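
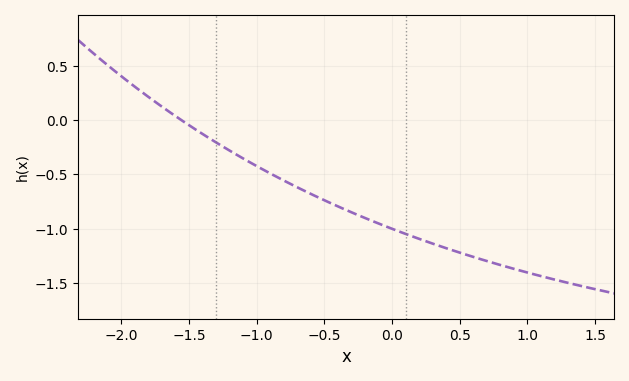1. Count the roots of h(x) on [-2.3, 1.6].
1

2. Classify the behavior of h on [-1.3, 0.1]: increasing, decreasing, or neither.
decreasing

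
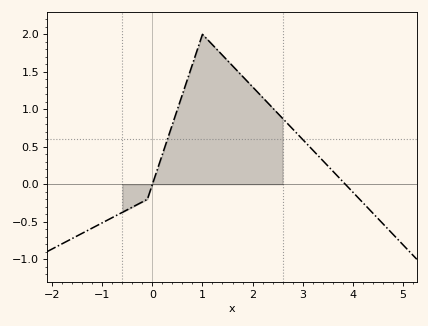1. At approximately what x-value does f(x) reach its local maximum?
1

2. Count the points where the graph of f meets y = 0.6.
2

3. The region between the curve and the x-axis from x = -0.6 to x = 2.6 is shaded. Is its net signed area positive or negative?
positive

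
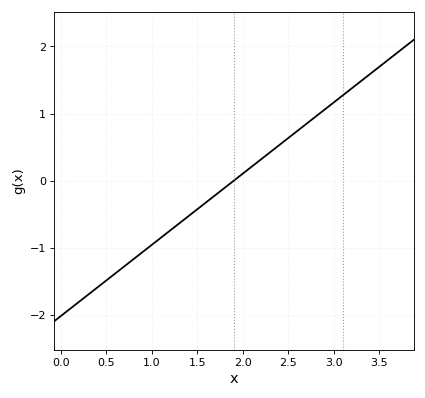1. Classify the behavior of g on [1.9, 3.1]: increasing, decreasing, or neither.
increasing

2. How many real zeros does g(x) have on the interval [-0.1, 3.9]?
1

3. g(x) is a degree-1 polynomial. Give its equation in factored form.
y = 1.06(x - 1.9)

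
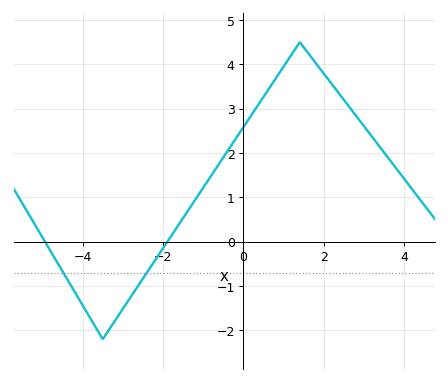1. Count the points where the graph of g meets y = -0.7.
2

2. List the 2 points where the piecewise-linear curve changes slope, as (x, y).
(-3.5, -2.2); (1.4, 4.5)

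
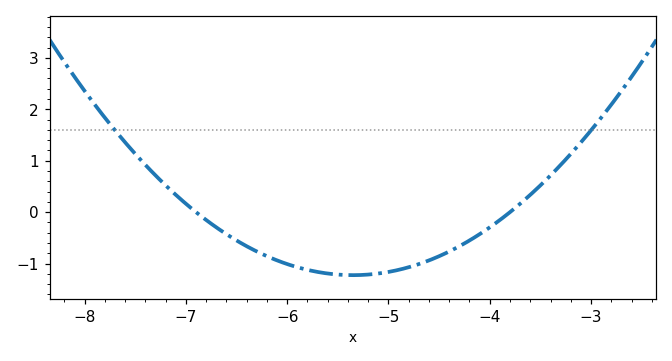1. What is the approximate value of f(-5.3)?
-1.22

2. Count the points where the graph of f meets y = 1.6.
2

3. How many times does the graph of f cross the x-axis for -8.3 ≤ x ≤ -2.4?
2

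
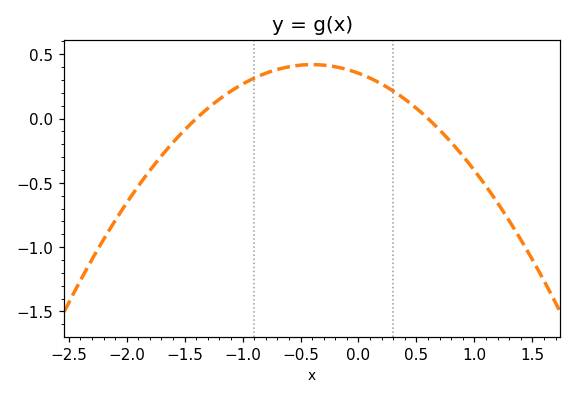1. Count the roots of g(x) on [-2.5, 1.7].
2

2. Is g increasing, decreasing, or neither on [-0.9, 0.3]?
neither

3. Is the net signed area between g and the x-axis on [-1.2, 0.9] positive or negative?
positive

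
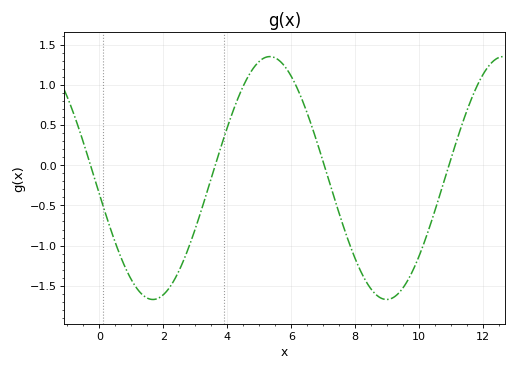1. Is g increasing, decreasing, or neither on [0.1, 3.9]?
neither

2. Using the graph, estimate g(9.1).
-1.66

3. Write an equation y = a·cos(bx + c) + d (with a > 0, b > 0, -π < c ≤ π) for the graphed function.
y = 1.51cos(0.86x + 1.7) - 0.16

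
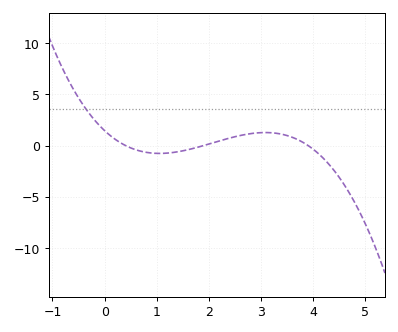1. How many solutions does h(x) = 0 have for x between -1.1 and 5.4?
3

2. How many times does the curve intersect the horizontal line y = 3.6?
1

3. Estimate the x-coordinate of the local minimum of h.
1.1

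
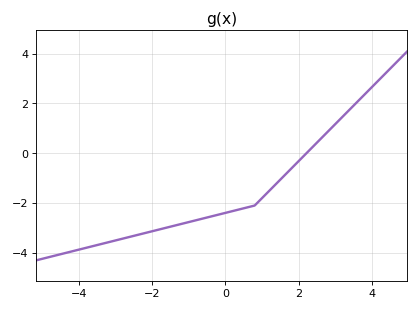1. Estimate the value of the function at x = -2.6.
-3.4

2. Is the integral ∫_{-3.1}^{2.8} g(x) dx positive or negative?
negative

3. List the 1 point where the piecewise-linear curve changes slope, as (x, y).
(0.8, -2.1)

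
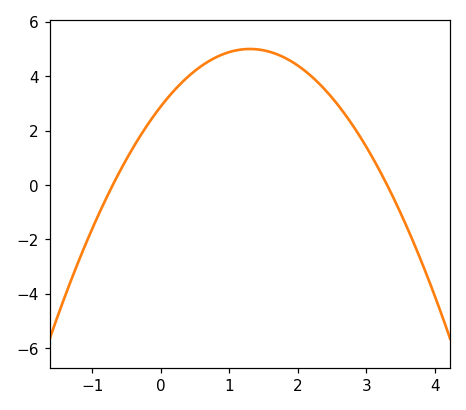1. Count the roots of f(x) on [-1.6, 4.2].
2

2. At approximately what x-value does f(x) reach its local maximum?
1.3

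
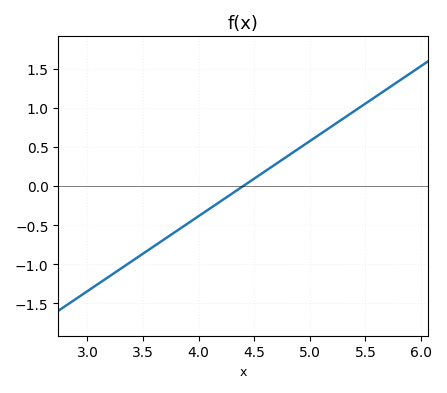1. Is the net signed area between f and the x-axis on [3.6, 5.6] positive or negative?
positive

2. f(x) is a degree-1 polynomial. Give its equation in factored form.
y = 0.96(x - 4.4)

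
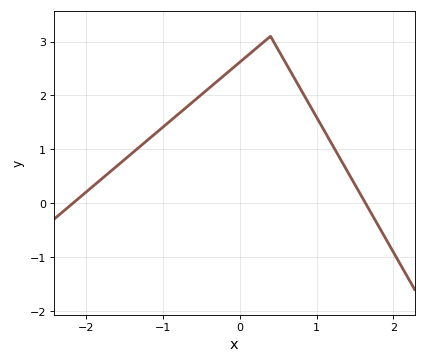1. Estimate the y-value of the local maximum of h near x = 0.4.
3.1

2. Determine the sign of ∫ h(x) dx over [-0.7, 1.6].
positive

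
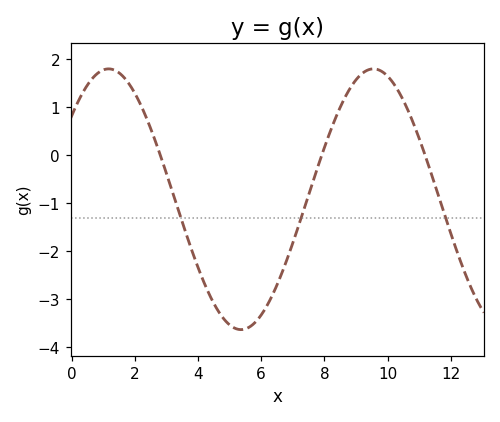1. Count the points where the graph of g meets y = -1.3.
3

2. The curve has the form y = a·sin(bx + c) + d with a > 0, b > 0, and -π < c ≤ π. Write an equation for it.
y = 2.71sin(0.75x + 0.69) - 0.92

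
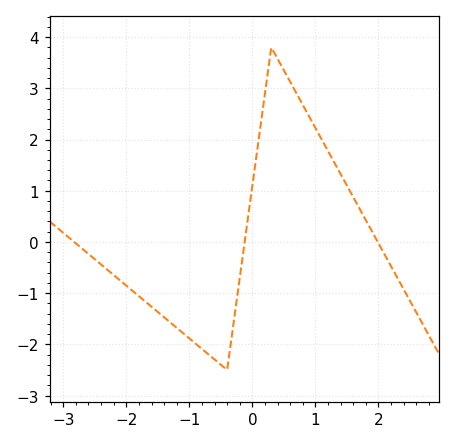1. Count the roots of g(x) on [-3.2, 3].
3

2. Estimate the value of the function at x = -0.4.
-2.5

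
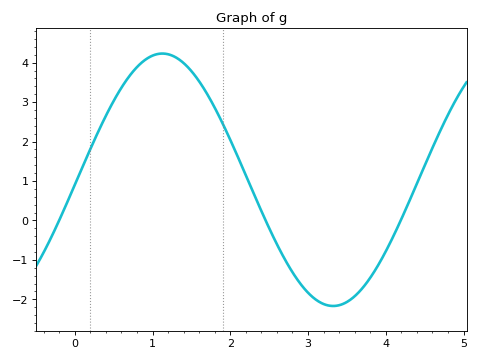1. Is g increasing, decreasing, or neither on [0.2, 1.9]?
neither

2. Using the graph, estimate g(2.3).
0.687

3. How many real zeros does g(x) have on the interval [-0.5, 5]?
3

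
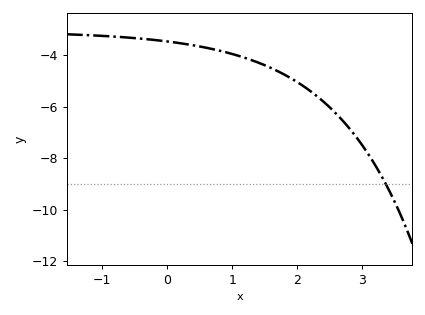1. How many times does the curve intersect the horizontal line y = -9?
1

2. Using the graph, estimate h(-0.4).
-3.4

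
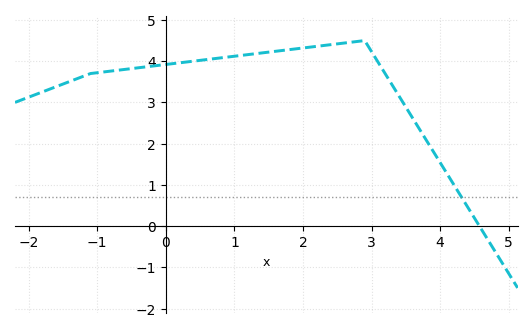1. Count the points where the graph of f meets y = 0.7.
1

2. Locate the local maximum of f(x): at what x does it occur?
2.9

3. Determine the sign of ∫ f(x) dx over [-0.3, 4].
positive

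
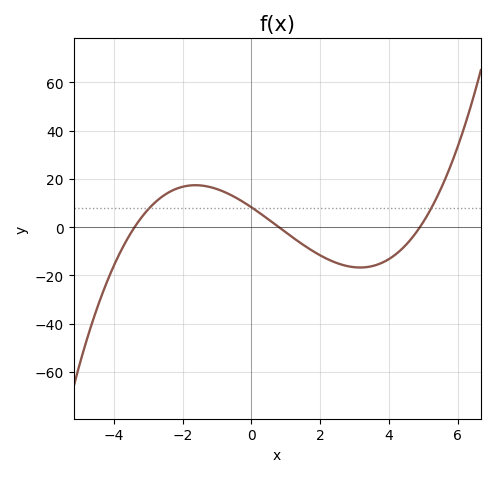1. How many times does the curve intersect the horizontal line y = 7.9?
3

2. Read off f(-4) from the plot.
-15.9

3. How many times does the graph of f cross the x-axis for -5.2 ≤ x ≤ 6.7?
3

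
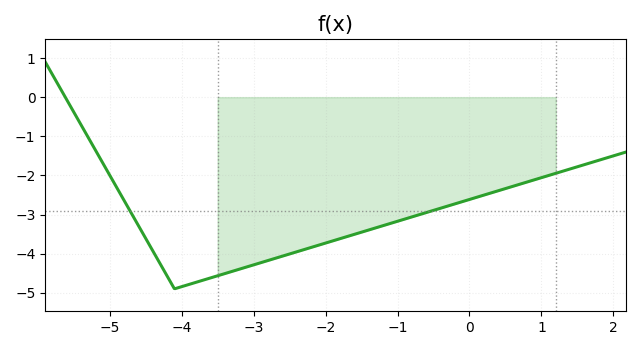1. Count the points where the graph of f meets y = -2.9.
2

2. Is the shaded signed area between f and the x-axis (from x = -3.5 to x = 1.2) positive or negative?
negative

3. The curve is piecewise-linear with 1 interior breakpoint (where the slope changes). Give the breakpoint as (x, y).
(-4.1, -4.9)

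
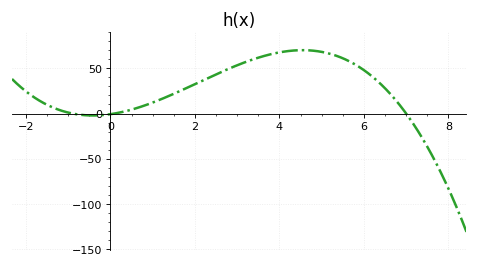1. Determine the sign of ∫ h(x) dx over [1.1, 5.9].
positive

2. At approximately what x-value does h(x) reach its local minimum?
-0.414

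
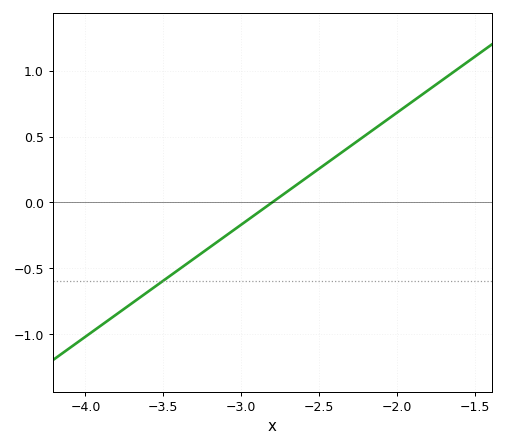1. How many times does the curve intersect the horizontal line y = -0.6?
1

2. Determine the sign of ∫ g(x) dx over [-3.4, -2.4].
negative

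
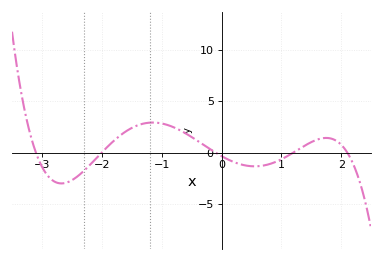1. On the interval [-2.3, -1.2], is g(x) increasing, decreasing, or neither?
increasing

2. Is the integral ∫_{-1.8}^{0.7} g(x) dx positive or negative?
positive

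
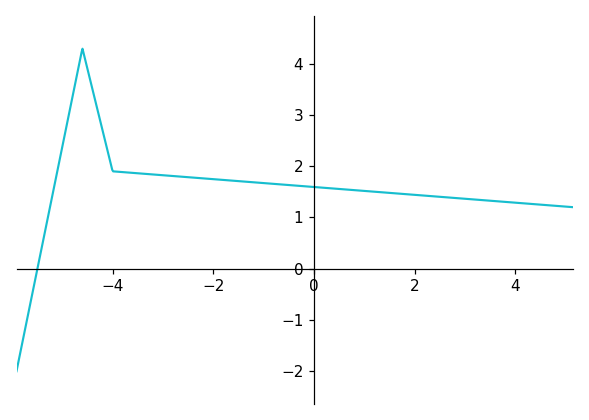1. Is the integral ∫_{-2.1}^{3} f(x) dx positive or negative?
positive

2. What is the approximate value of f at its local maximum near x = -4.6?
4.29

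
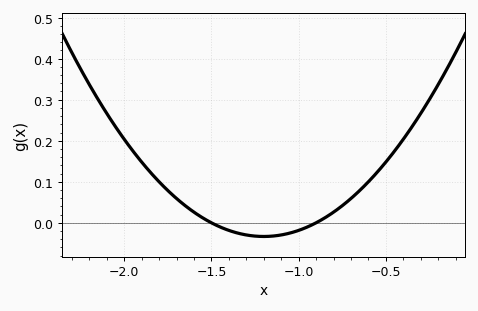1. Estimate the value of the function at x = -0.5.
0.15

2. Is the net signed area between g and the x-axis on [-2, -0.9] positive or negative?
positive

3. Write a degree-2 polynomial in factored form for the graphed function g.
y = 0.37(x + 1.5)(x + 0.9)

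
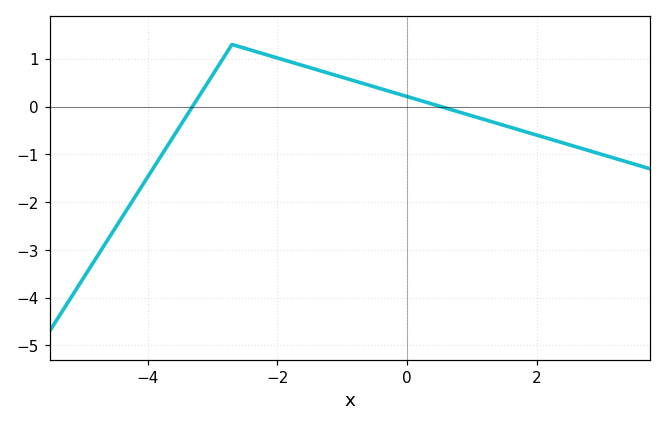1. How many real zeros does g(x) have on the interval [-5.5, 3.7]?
2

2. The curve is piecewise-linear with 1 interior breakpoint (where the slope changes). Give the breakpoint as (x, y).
(-2.7, 1.3)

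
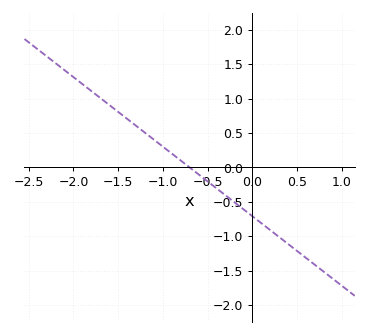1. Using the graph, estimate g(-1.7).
1.01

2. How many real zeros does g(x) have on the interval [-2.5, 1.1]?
1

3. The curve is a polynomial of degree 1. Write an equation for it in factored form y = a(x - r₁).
y = -1.01(x + 0.7)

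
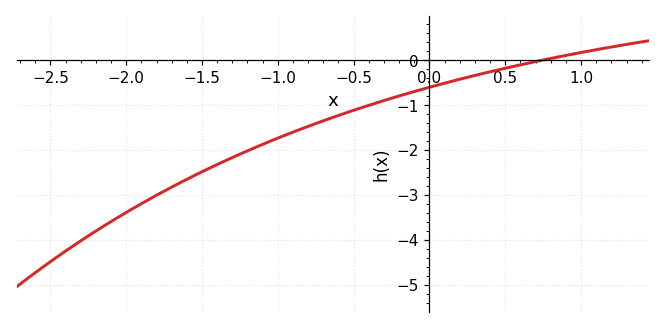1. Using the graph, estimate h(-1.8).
-3.01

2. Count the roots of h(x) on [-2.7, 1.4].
1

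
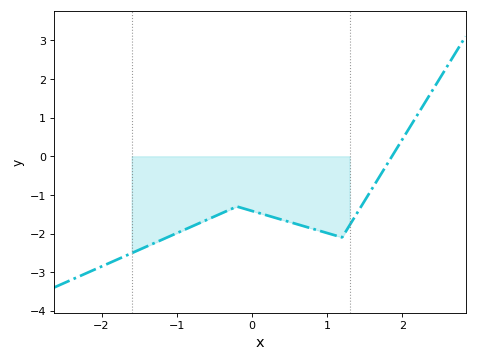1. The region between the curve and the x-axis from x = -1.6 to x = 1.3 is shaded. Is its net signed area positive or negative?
negative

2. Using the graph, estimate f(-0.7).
-1.7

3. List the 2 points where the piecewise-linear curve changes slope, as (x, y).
(-0.2, -1.3); (1.2, -2.1)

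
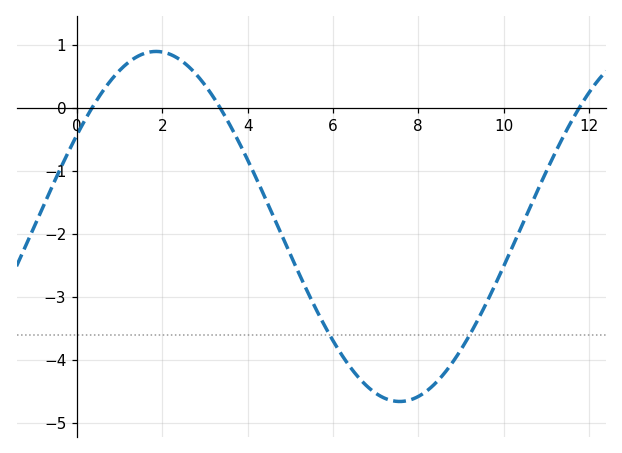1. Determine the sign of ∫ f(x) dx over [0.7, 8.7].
negative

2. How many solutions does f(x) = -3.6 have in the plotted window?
2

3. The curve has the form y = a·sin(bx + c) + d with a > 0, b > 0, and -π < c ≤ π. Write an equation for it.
y = 2.78sin(0.55x + 0.552) - 1.88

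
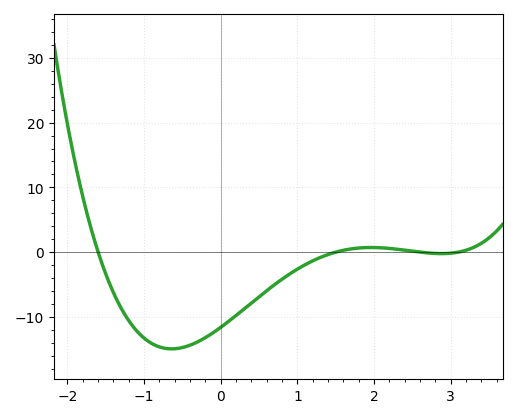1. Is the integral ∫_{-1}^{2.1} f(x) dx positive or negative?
negative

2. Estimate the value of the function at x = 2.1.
0.666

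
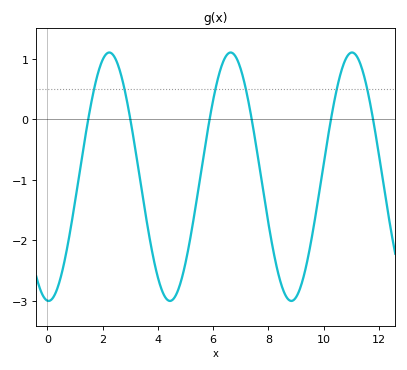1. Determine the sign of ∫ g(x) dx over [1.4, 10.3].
negative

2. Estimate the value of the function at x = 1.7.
0.5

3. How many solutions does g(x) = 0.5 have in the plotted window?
6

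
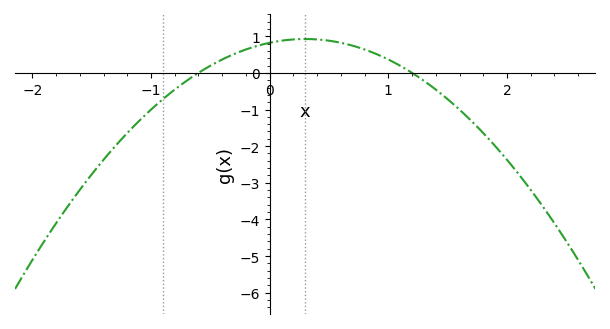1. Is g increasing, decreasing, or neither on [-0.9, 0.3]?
increasing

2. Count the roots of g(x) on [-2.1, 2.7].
2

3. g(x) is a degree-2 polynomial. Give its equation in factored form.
y = -1.14(x + 0.6)(x - 1.2)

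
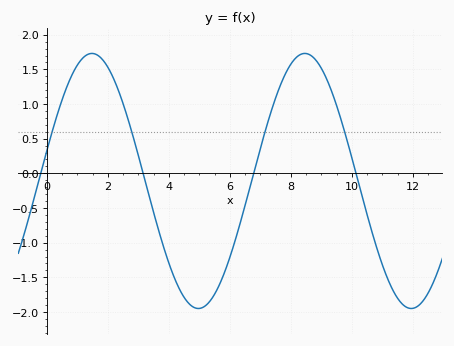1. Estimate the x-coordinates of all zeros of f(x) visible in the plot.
-0.2, 3.2, 6.8, 10.2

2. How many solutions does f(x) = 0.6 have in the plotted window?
4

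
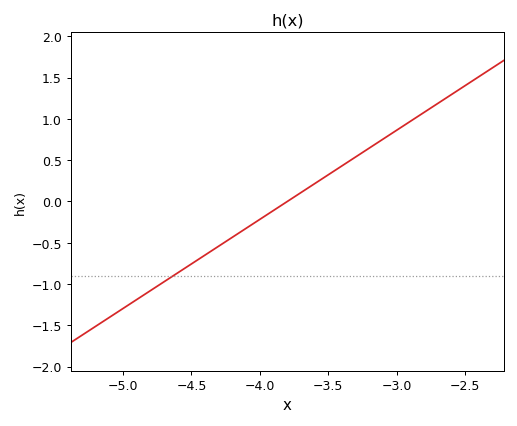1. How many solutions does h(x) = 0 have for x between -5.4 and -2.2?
1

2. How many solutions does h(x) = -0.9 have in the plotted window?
1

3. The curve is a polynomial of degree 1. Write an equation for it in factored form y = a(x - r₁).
y = 1.08(x + 3.8)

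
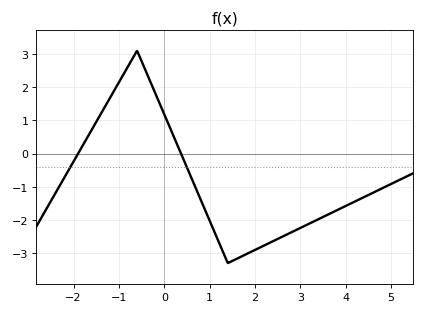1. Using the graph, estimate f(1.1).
-2.3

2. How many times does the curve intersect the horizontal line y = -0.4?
2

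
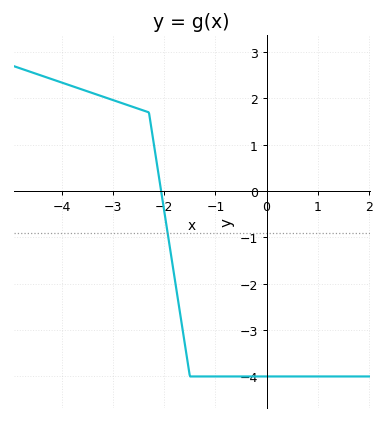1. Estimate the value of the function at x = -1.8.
-1.9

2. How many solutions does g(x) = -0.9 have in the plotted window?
1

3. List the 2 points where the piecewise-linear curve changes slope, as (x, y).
(-2.3, 1.7); (-1.5, -4)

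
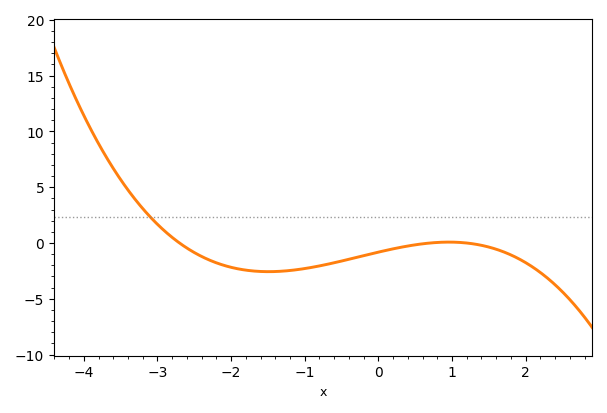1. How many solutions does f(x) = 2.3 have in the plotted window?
1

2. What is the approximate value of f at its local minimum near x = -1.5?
-2.5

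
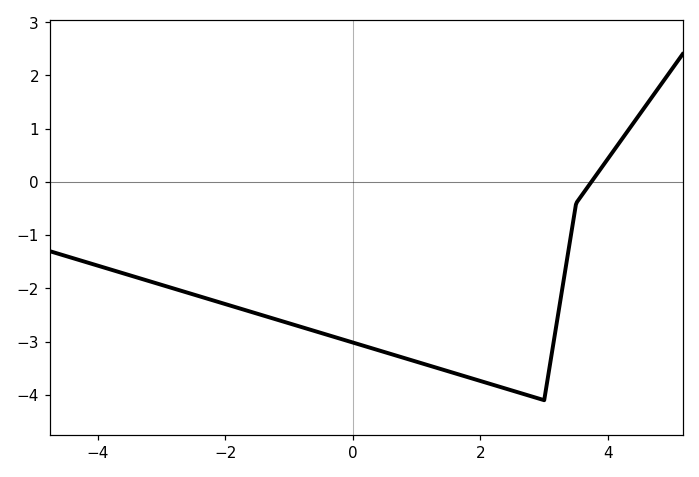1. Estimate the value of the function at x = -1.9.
-2.33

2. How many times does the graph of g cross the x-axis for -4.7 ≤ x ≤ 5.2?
1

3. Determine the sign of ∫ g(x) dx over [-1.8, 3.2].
negative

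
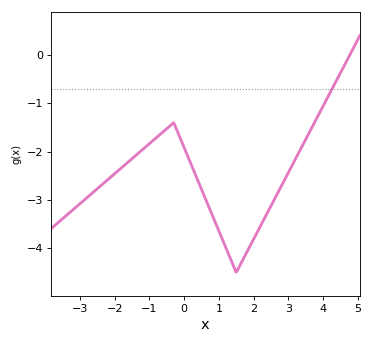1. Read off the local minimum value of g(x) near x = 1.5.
-4.5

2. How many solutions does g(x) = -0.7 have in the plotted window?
1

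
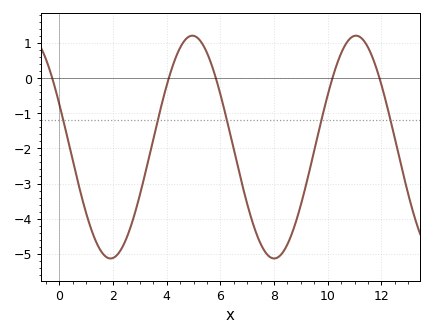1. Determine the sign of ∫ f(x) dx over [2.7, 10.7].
negative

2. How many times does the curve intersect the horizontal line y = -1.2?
5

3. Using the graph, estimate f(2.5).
-4.56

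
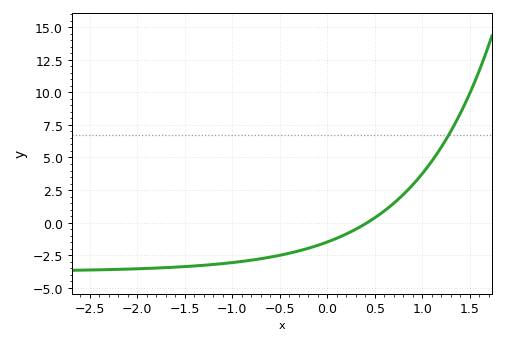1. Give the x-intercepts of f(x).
0.4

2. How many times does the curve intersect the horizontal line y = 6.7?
1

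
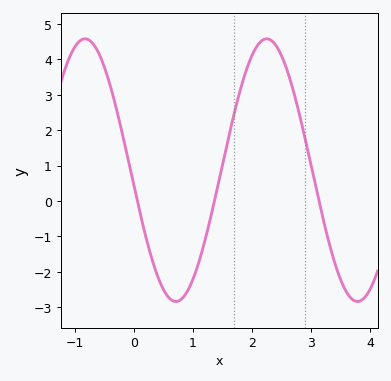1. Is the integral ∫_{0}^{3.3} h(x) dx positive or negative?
positive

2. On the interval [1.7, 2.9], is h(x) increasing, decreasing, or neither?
neither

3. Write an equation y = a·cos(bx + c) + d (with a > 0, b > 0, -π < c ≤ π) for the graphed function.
y = 3.71cos(2x + 1.7) + 0.87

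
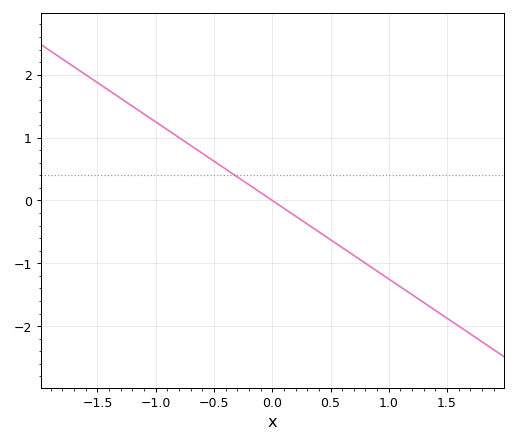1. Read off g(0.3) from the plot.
-0.4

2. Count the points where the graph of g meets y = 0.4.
1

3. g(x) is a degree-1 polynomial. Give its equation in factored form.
y = -1.25(x - 0)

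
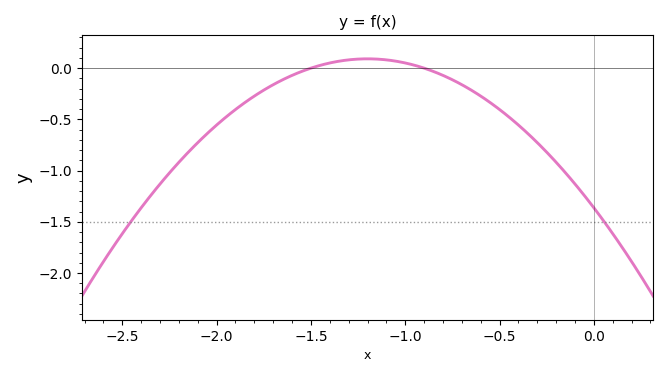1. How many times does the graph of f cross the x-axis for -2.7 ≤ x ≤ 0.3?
2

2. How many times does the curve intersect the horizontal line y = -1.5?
2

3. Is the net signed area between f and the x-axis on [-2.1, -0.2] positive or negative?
negative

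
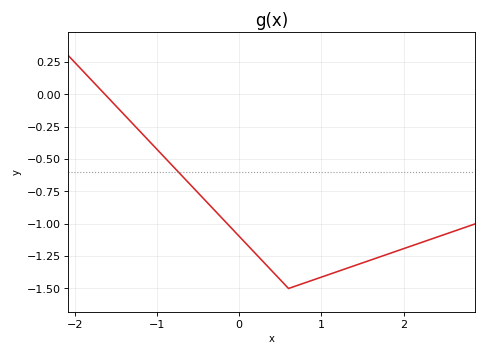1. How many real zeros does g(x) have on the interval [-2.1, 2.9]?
1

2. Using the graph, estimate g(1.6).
-1.28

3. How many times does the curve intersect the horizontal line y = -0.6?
1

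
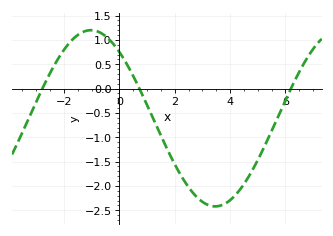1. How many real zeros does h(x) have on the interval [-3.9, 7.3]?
3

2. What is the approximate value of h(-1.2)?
1.19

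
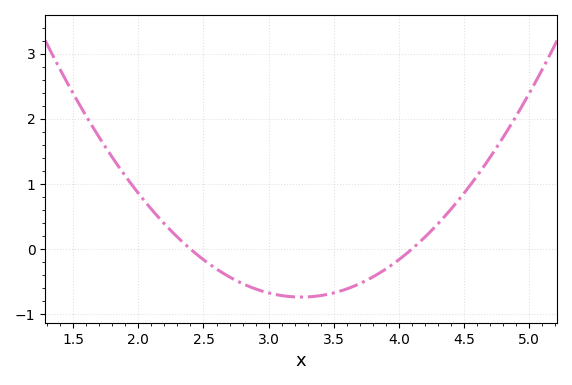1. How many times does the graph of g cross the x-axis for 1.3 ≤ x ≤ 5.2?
2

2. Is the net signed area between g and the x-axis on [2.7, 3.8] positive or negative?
negative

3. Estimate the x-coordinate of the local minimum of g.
3.2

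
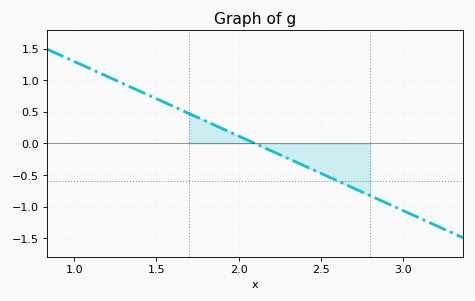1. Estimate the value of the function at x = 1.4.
0.826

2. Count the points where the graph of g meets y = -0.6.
1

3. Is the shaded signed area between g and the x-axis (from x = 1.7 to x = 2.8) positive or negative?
negative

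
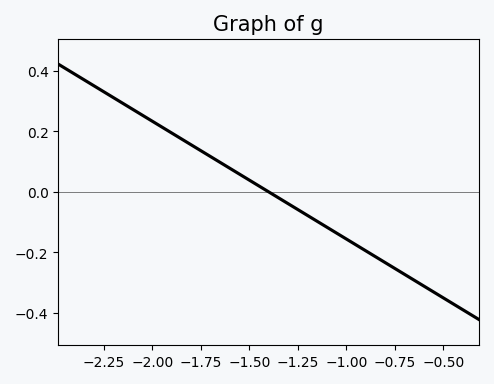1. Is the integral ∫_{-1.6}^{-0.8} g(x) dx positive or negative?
negative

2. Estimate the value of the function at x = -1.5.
0.04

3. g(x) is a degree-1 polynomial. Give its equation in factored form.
y = -0.39(x + 1.4)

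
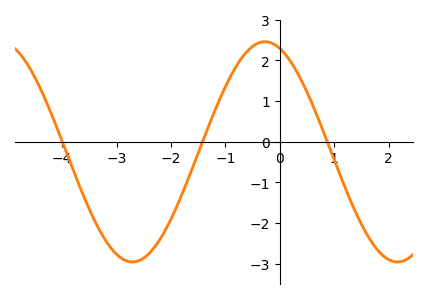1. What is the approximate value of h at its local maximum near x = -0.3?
2.46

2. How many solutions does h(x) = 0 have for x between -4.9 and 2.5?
3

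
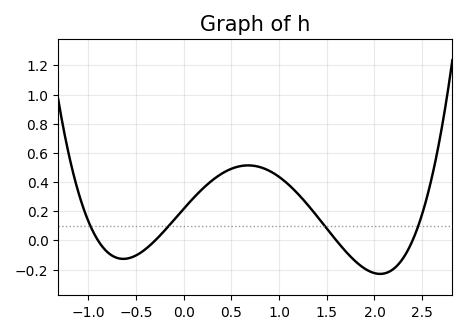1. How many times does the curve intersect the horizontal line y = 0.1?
4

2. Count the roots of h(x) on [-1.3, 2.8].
4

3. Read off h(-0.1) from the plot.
0.143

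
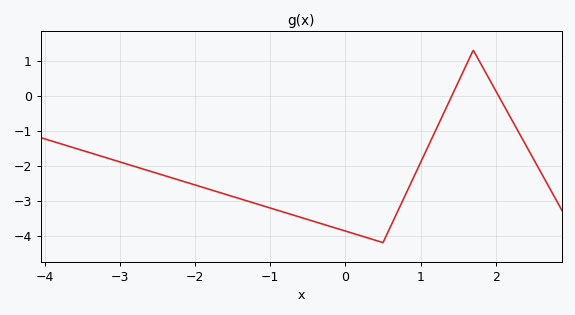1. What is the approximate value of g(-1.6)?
-2.8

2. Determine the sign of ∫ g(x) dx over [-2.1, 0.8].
negative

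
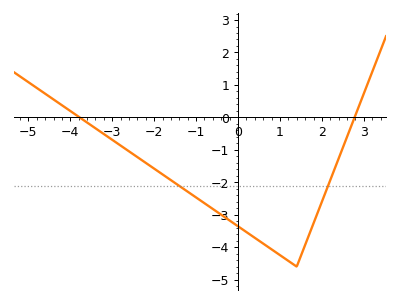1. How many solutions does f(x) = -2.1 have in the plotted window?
2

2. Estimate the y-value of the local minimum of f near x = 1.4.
-4.6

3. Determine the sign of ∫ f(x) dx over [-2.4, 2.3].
negative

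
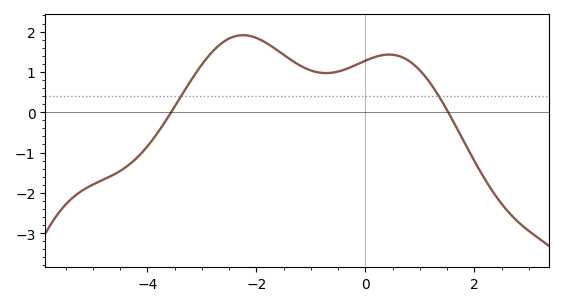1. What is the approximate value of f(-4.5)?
-1.46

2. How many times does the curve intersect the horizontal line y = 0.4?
2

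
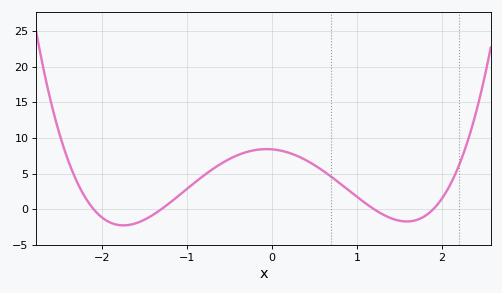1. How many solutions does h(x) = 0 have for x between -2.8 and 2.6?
4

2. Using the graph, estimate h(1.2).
0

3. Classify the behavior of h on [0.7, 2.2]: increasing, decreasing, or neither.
neither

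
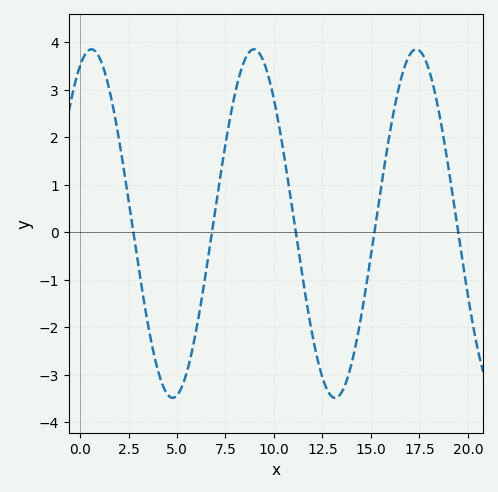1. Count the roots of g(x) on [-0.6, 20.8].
5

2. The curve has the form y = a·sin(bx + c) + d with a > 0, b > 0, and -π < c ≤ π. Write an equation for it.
y = 3.67sin(0.75x + 1.13) + 0.18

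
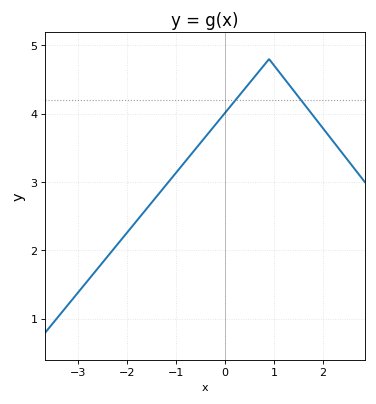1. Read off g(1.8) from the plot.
3.97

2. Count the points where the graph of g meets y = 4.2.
2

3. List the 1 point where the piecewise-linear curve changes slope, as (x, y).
(0.9, 4.8)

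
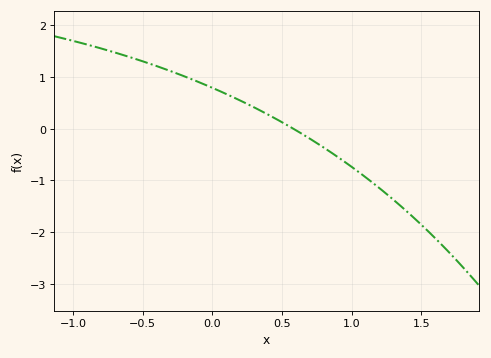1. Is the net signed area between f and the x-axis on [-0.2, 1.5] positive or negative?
negative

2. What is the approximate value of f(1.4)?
-1.6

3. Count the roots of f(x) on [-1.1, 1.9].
1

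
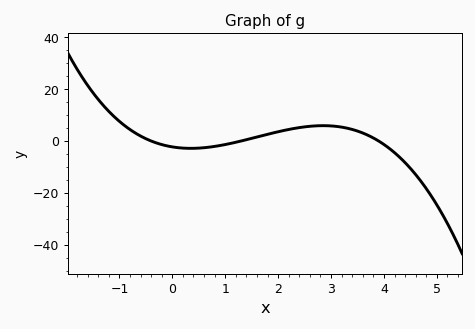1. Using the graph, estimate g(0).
-2.27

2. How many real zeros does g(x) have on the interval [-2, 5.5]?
3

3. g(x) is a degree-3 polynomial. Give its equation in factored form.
y = -1.12(x + 0.4)(x - 1.3)(x - 3.9)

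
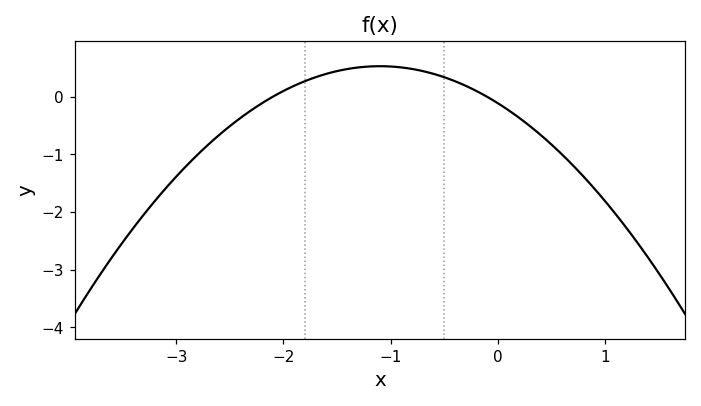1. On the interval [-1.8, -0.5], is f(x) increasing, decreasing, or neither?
neither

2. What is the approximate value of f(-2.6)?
-0.662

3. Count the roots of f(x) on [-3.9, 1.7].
2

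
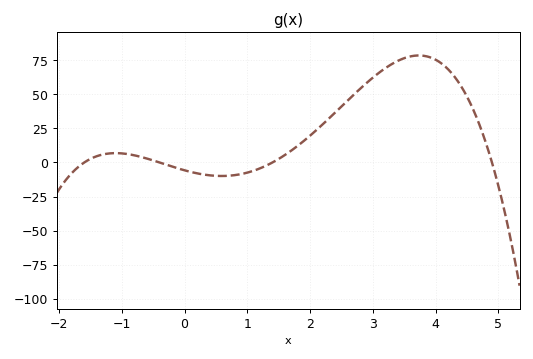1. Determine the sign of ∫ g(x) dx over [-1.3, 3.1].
positive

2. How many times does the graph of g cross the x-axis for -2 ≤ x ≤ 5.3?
4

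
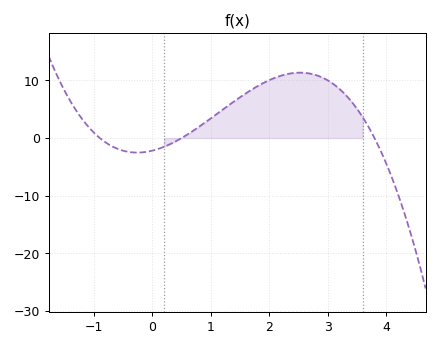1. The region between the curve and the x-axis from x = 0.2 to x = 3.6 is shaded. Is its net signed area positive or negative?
positive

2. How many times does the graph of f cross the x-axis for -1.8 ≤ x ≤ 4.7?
3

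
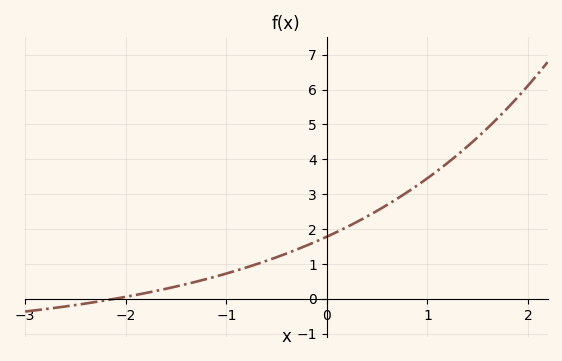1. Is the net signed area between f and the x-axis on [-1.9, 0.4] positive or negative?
positive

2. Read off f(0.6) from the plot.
2.69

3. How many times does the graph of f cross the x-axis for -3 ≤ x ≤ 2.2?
1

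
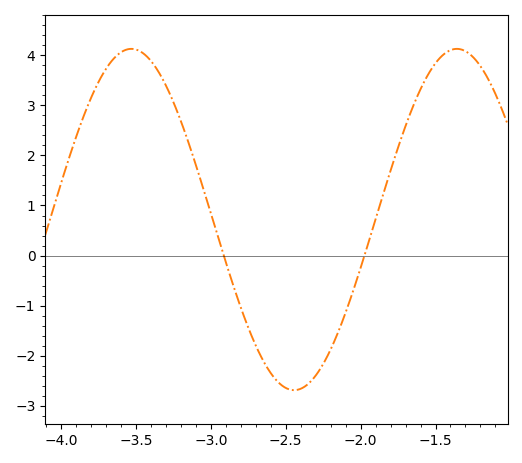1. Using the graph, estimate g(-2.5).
-2.65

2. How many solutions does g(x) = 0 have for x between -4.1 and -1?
2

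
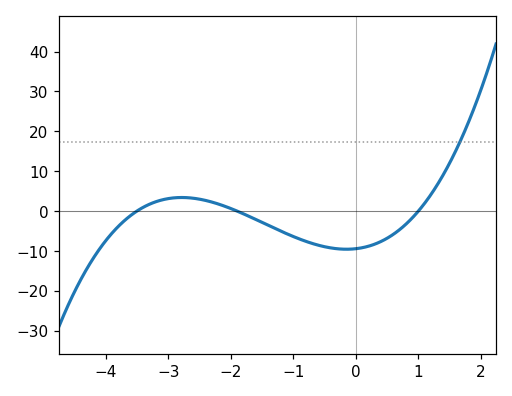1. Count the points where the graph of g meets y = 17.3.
1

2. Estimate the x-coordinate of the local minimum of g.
-0.2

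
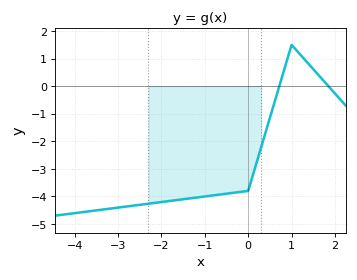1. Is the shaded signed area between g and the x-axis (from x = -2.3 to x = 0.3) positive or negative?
negative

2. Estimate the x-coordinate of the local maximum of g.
1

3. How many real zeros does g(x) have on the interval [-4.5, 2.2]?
2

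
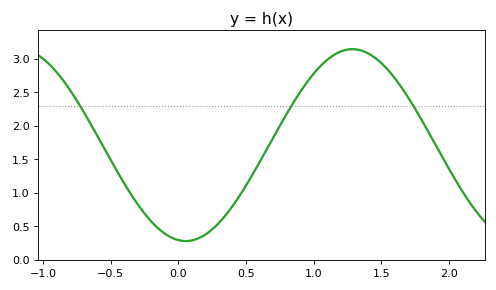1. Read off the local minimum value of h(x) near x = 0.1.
0.28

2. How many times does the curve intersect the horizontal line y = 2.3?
3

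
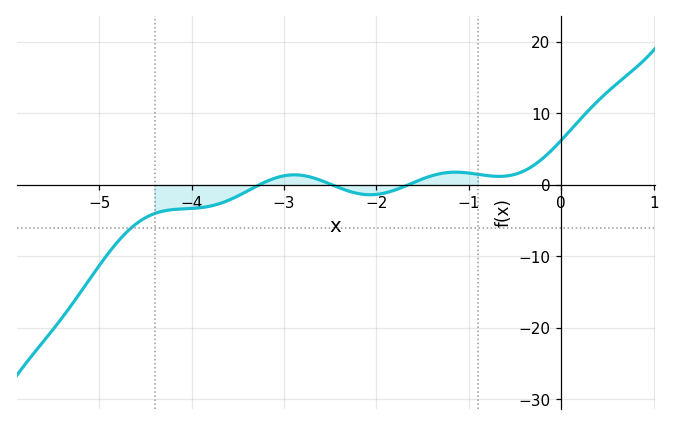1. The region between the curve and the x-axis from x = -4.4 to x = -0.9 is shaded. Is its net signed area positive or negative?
negative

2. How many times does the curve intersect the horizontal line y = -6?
1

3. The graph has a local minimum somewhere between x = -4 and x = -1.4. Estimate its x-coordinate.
-2.1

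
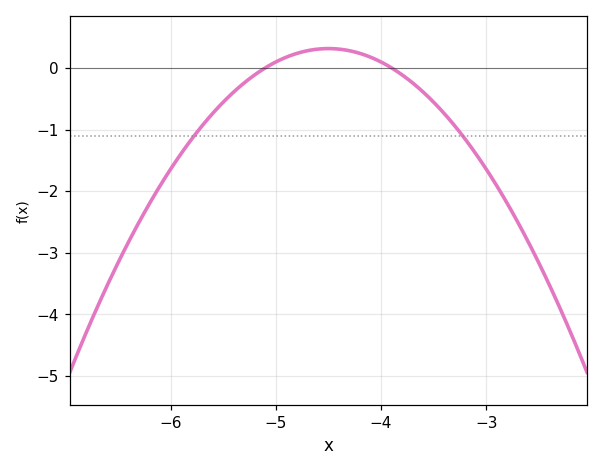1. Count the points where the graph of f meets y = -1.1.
2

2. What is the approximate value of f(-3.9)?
0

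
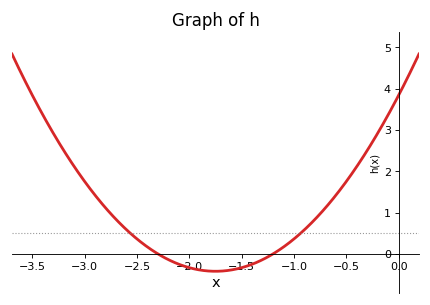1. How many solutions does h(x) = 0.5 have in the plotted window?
2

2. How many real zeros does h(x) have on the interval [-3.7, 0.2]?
2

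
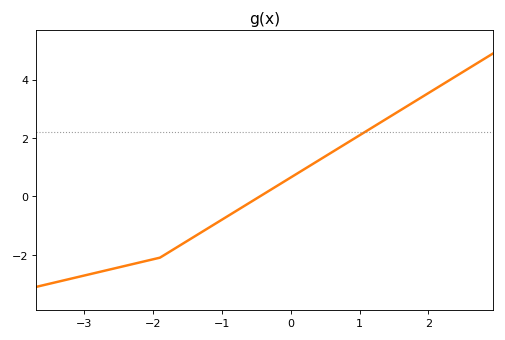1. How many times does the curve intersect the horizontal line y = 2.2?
1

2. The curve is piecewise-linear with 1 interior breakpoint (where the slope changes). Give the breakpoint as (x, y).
(-1.9, -2.1)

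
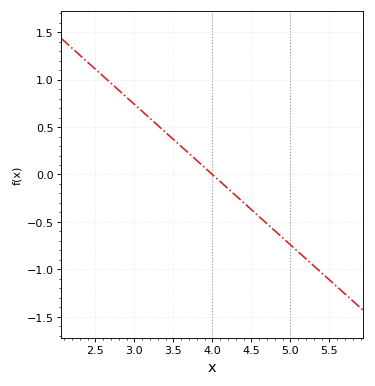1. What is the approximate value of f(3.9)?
0.05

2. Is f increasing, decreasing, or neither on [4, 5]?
decreasing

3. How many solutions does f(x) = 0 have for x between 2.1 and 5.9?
1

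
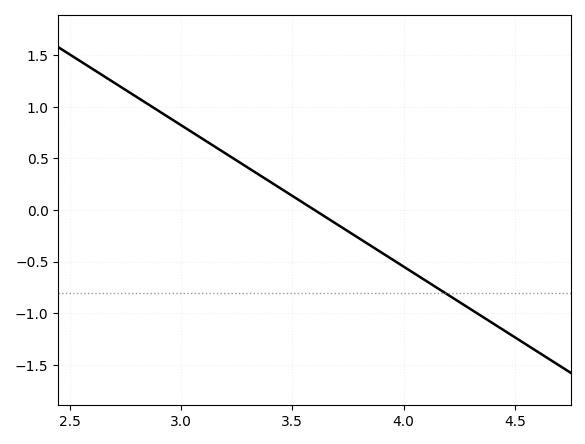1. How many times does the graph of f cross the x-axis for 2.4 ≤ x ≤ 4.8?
1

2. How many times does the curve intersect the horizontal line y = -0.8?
1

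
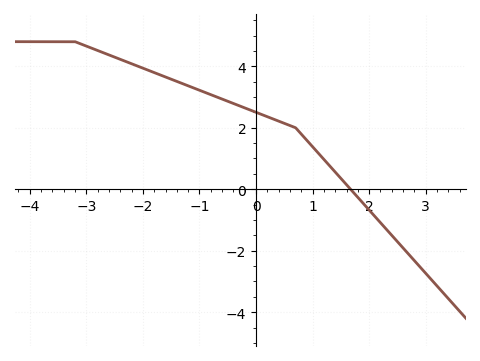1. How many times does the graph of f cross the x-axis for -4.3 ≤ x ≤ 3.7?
1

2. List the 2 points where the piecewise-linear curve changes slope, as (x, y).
(-3.2, 4.8); (0.7, 2)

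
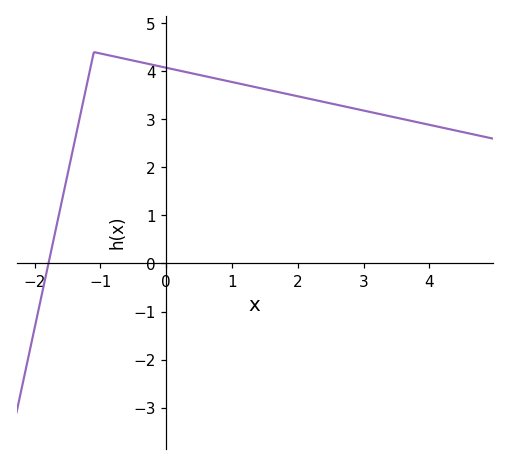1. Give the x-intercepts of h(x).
-1.79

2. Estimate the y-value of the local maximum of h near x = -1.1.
4.4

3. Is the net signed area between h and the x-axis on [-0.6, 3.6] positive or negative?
positive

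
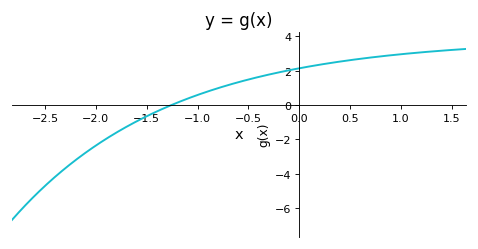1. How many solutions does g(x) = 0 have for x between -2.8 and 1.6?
1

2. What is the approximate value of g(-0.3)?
1.77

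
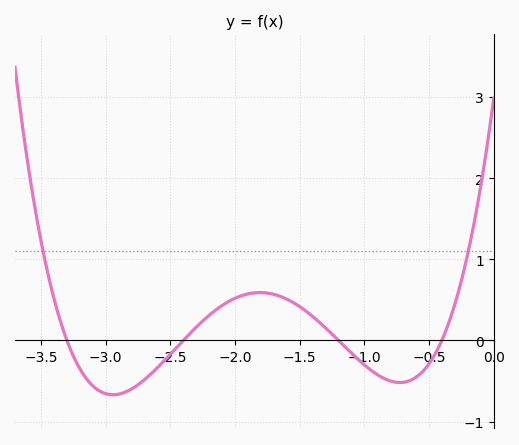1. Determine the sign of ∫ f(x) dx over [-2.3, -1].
positive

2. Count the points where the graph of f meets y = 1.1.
2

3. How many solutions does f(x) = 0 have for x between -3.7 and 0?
4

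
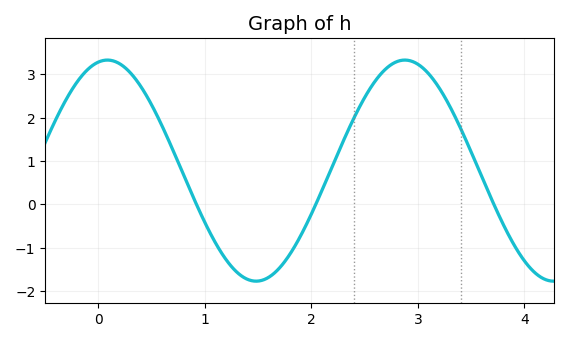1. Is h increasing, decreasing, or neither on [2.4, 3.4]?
neither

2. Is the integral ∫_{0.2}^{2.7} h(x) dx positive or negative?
positive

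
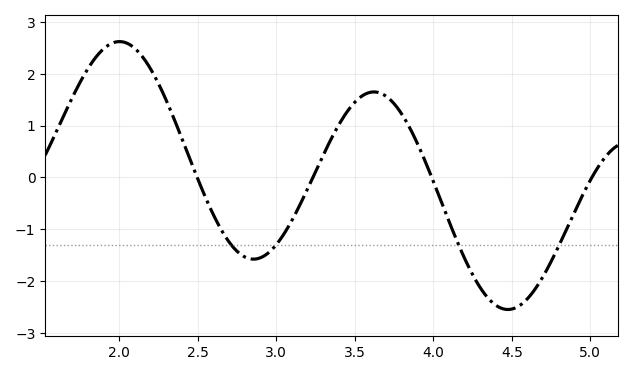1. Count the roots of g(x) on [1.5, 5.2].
4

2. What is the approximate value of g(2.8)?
-1.5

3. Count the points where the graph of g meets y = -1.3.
4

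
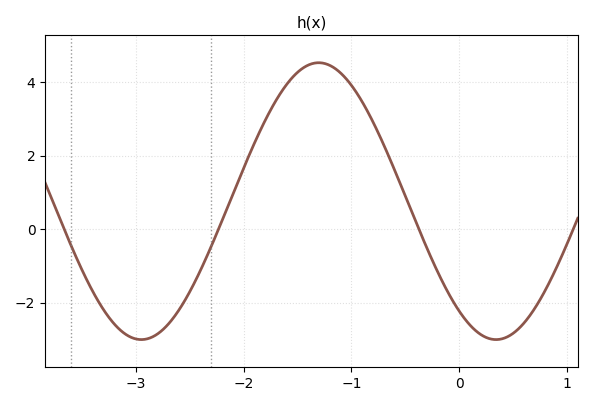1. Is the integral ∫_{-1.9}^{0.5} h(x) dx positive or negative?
positive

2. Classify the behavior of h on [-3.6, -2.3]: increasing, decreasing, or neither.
neither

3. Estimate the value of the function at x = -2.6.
-2.2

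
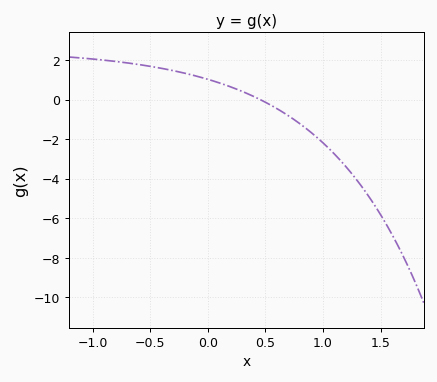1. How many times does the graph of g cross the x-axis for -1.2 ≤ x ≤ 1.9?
1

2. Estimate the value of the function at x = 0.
1.03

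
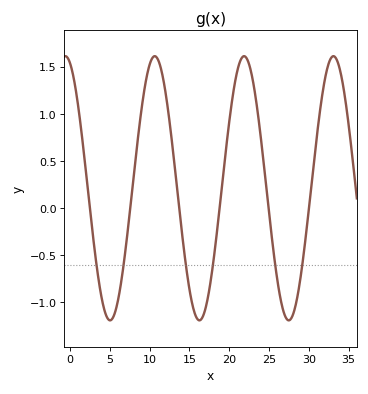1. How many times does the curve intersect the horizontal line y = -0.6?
6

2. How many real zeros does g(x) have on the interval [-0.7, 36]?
6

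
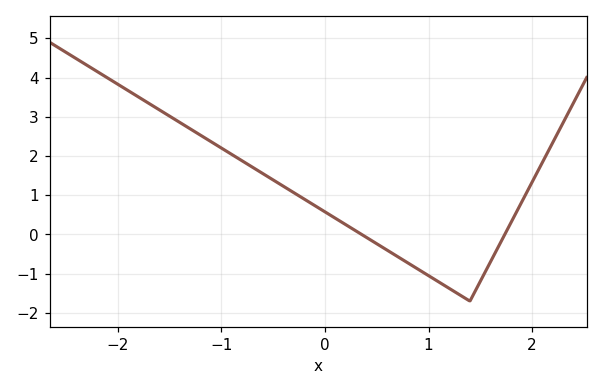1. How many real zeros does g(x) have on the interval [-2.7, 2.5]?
2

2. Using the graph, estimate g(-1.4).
2.85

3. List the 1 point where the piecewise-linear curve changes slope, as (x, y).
(1.4, -1.7)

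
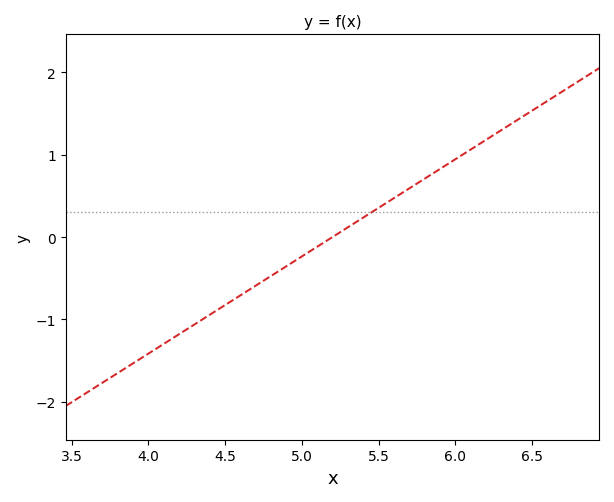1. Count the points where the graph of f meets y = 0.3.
1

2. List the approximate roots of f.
5.2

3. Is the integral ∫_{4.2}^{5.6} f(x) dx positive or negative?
negative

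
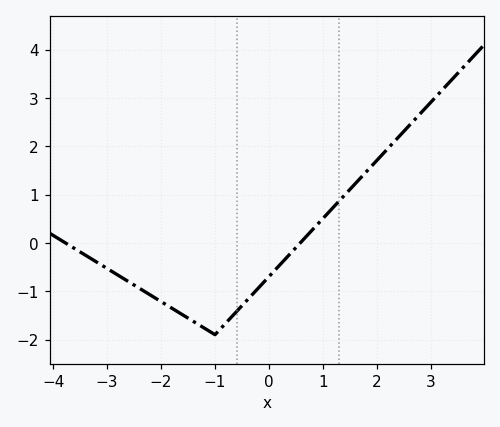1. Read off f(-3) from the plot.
-0.53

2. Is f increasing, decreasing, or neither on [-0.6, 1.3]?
increasing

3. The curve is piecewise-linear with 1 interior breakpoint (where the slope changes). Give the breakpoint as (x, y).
(-1, -1.9)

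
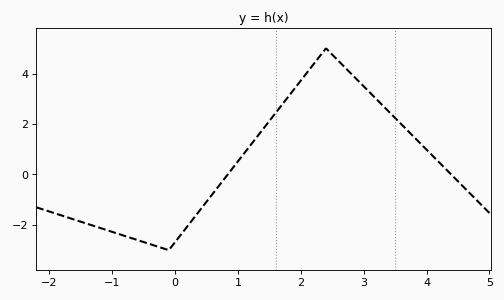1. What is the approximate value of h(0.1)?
-2.36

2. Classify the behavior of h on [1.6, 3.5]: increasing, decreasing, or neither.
neither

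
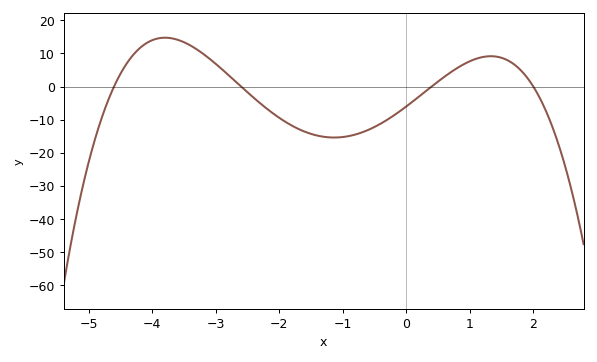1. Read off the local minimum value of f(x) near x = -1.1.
-15.4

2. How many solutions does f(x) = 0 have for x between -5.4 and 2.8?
4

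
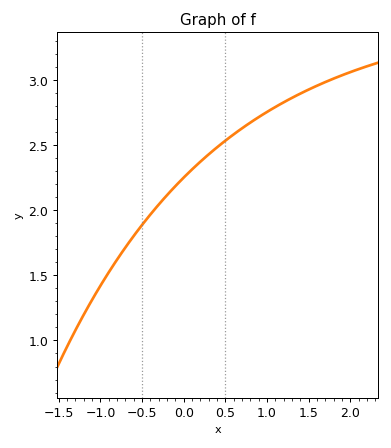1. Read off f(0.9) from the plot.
2.71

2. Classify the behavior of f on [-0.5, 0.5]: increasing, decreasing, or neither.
increasing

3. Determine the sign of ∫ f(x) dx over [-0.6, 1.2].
positive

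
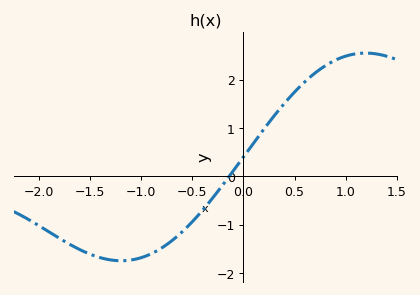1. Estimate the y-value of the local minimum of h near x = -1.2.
-1.75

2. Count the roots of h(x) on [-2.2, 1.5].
1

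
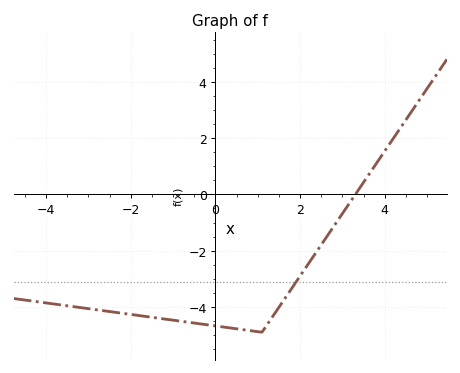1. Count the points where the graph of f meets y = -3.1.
1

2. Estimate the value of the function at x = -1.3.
-4.4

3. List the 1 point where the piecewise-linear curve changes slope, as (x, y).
(1.1, -4.9)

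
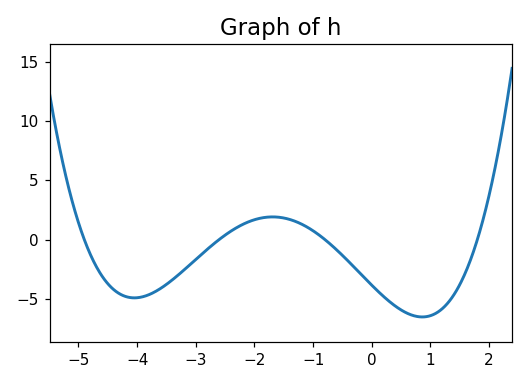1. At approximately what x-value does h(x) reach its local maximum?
-1.6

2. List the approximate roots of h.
-4.8, -2.6, -0.8, 1.8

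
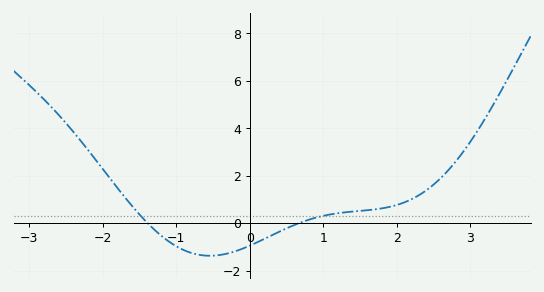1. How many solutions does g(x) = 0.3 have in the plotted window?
2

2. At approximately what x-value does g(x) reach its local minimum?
-0.5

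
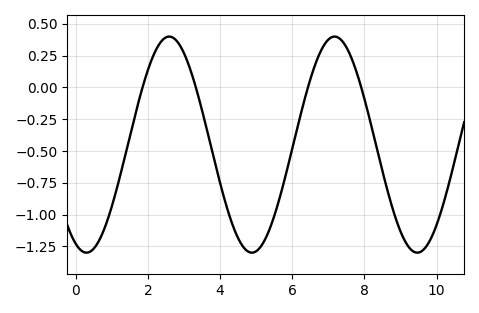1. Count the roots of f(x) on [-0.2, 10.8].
4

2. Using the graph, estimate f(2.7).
0.39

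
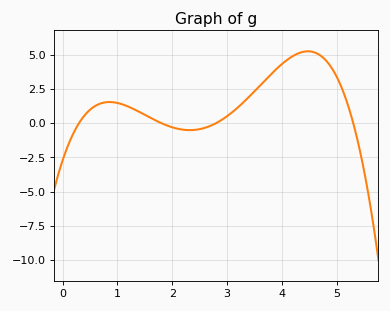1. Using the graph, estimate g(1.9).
-0.166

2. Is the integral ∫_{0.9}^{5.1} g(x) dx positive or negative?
positive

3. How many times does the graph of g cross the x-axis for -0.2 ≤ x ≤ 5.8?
4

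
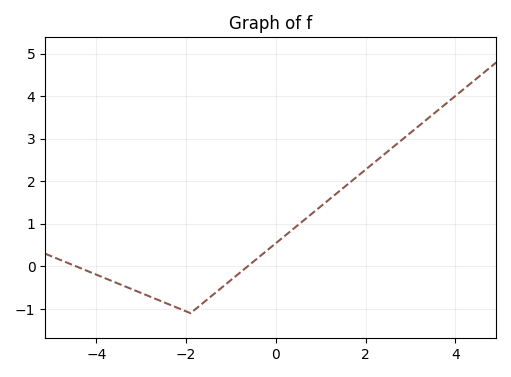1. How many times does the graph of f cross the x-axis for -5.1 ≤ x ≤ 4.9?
2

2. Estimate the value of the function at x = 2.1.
2.36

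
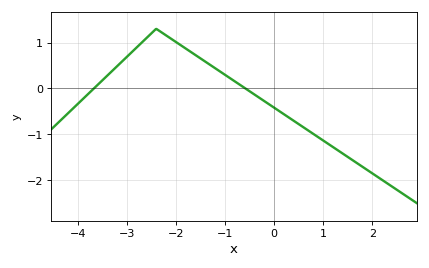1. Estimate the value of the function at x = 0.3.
-0.6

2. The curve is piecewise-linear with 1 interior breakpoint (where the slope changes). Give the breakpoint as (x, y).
(-2.4, 1.3)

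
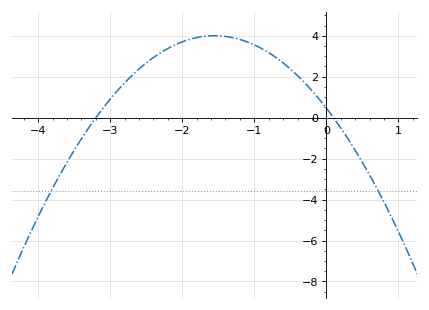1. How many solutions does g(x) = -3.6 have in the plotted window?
2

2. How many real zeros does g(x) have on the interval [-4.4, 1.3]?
2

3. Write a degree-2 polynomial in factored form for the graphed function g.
y = -1.47(x + 3.2)(x - 0.1)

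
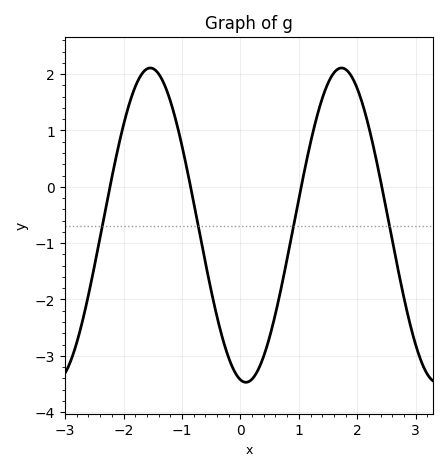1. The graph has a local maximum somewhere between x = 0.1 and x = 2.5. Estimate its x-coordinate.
1.7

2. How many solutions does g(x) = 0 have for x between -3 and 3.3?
4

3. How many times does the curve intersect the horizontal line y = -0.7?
4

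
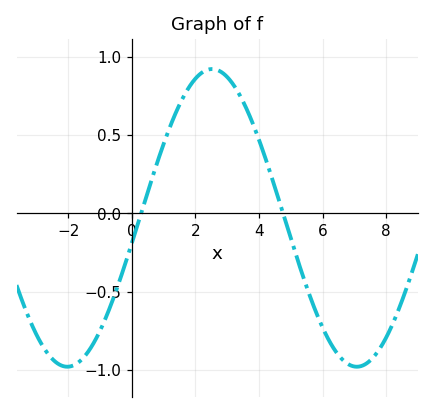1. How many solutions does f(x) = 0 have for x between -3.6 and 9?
2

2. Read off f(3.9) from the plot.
0.523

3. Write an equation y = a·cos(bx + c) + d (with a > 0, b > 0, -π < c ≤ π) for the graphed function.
y = 0.95cos(0.69x - 1.74) - 0.03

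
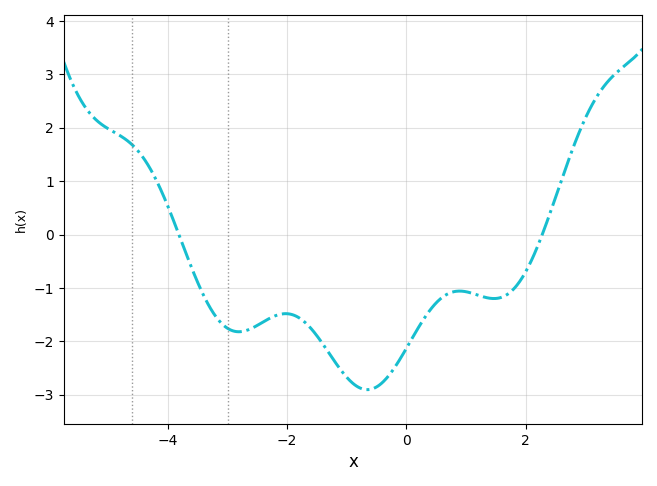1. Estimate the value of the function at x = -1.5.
-1.9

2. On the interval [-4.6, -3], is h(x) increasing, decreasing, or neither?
decreasing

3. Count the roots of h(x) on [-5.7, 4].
2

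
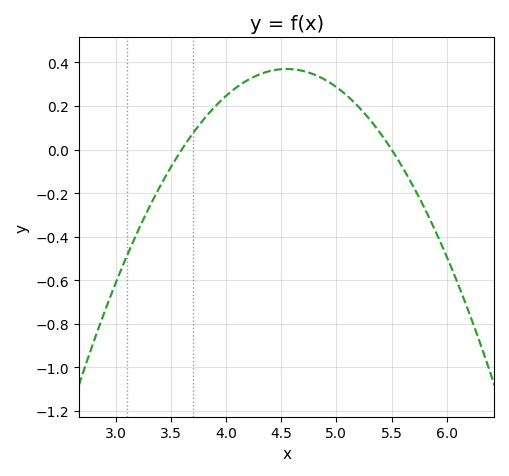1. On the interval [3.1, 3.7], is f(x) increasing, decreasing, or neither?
increasing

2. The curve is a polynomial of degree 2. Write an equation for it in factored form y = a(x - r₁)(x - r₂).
y = -0.41(x - 3.6)(x - 5.5)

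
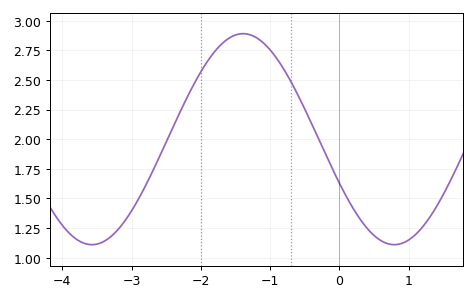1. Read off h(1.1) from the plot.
1.2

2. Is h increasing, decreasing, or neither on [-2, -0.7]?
neither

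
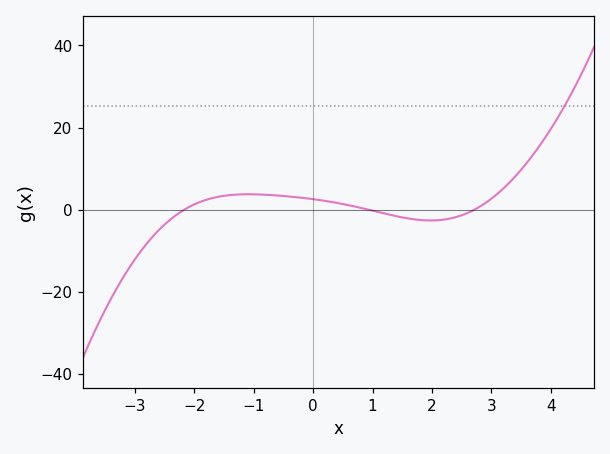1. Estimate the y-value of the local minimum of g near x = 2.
-2.62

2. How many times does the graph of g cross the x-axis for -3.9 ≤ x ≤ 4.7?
3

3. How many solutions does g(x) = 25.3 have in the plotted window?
1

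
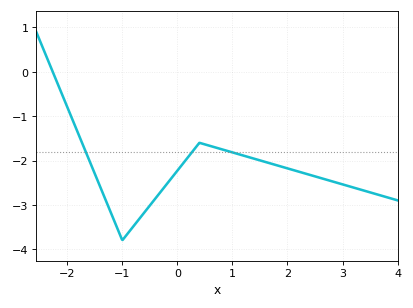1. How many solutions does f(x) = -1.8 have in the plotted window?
3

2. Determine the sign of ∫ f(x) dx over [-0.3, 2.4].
negative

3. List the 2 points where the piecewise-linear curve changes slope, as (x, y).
(-1, -3.8); (0.4, -1.6)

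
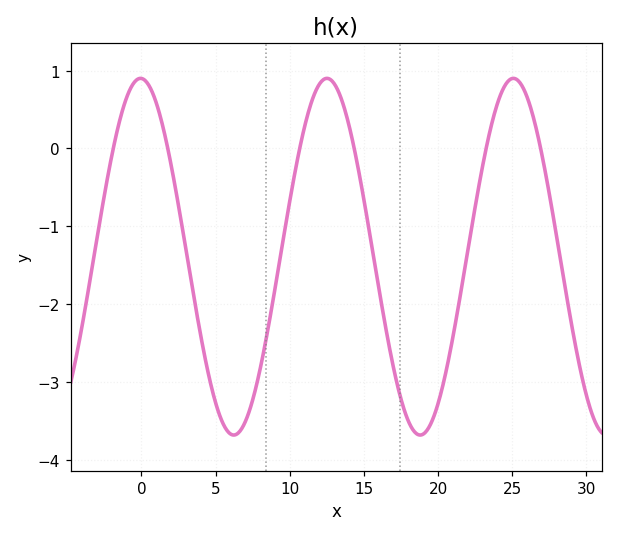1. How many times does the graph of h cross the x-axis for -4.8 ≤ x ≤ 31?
6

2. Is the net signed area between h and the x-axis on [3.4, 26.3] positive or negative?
negative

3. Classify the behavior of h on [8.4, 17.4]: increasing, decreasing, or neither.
neither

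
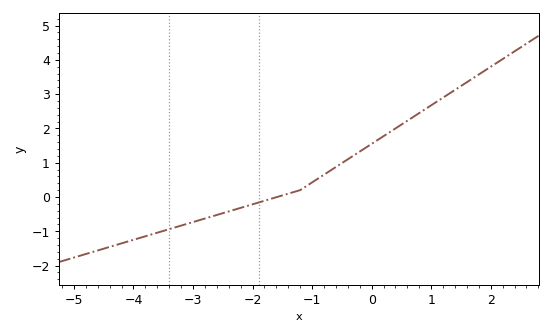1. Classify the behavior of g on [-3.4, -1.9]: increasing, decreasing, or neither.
increasing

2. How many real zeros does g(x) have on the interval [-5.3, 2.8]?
1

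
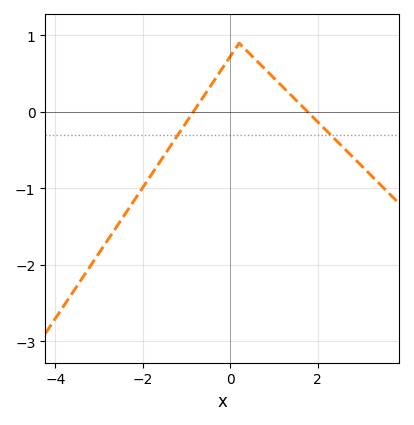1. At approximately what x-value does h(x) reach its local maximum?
0.2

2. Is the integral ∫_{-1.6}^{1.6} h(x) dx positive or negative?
positive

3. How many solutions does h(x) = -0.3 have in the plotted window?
2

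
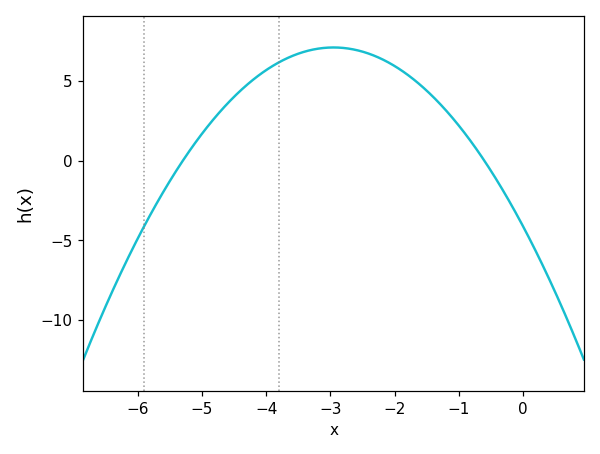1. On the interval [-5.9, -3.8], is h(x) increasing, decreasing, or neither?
increasing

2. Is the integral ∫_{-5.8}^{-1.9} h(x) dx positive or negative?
positive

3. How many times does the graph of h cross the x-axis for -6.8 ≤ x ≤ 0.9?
2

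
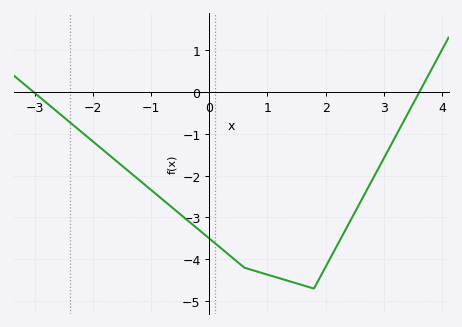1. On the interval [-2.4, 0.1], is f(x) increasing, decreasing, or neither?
decreasing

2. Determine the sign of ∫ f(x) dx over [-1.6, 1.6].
negative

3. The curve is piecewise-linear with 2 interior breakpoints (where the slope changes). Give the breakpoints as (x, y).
(0.6, -4.2); (1.8, -4.7)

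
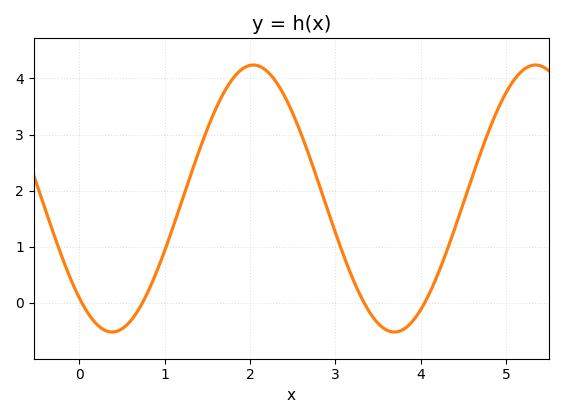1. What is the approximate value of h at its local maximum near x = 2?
4.2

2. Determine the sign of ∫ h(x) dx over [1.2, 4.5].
positive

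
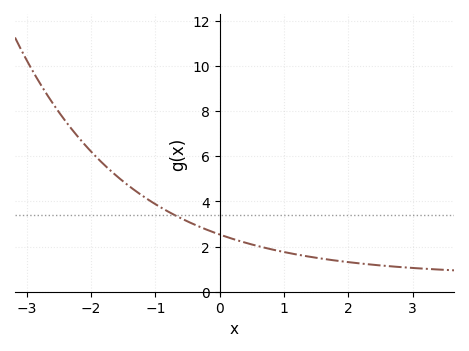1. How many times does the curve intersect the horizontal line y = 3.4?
1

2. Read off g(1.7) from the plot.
1.42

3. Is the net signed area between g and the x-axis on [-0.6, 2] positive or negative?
positive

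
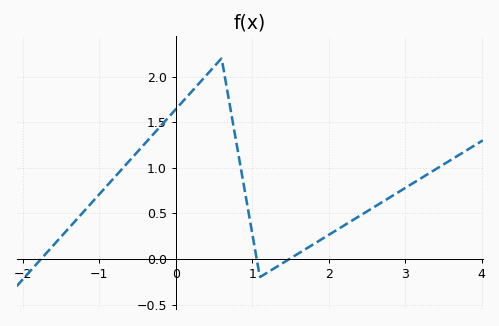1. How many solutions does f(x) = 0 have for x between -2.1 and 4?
3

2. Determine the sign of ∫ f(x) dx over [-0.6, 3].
positive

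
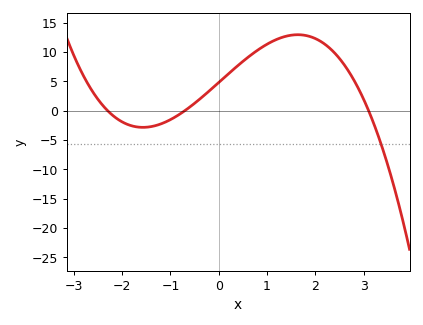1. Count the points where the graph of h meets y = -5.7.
1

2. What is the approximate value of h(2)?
12.3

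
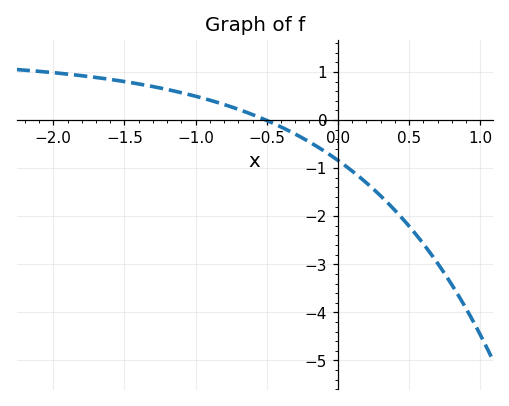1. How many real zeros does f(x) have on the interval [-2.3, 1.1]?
1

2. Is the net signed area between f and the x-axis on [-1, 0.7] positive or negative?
negative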